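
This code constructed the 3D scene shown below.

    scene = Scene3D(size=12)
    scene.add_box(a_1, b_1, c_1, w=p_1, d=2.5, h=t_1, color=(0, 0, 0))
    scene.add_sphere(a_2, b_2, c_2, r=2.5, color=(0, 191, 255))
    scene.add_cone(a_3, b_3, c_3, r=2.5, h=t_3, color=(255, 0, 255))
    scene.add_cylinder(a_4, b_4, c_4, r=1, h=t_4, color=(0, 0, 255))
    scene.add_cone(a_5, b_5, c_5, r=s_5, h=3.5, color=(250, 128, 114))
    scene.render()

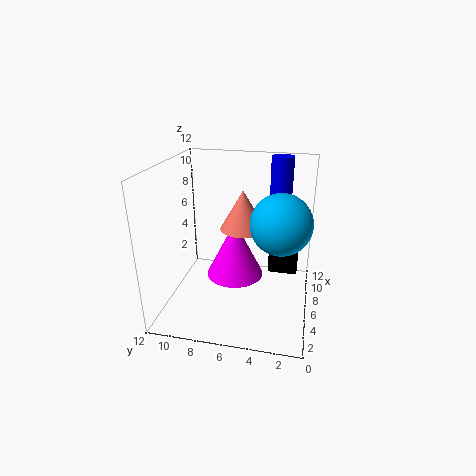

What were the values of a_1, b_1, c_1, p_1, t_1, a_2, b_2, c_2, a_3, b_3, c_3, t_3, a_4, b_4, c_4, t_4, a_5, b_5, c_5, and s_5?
a_1 = 7
b_1 = 1
c_1 = 2.5
p_1 = 4
t_1 = 3
a_2 = 6
b_2 = 2.5
c_2 = 7.5
a_3 = 7
b_3 = 6.5
c_3 = 2
t_3 = 5
a_4 = 10.5
b_4 = 3
c_4 = 7
t_4 = 5
a_5 = 8
b_5 = 6
c_5 = 6
s_5 = 2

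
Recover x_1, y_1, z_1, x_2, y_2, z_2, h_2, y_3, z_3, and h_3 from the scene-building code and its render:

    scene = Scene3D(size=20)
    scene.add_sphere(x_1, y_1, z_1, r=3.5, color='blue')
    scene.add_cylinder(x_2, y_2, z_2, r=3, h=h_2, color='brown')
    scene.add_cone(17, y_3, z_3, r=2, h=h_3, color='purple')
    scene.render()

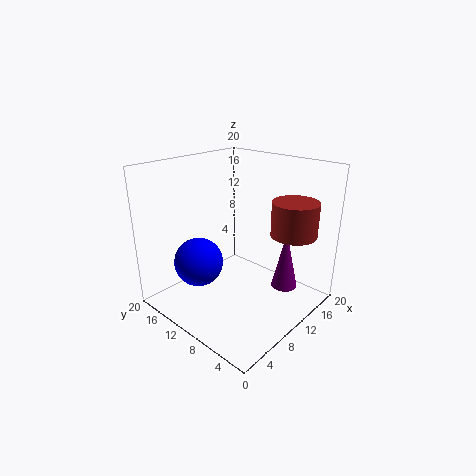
x_1 = 6.5
y_1 = 14.5
z_1 = 6
x_2 = 13
y_2 = 3
z_2 = 11.5
h_2 = 4.5
y_3 = 6.5
z_3 = 0.5
h_3 = 9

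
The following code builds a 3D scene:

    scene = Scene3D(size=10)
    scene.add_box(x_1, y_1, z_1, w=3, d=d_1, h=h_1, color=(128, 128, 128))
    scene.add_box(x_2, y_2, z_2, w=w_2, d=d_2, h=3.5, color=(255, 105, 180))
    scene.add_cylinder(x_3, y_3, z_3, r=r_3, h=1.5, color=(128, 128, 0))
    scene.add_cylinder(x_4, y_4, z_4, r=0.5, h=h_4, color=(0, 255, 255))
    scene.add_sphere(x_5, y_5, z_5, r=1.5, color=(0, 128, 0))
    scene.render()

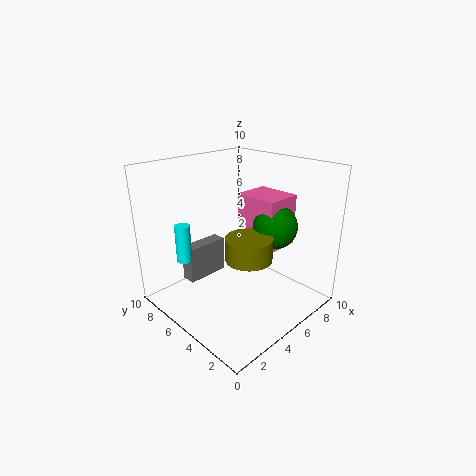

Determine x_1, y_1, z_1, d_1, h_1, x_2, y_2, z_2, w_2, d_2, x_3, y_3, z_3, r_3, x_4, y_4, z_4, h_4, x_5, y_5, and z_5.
x_1 = 2, y_1 = 6.5, z_1 = 2, d_1 = 1, h_1 = 2.5, x_2 = 5.5, y_2 = 2.5, z_2 = 4.5, w_2 = 2.5, d_2 = 3, x_3 = 4, y_3 = 3, z_3 = 4.5, r_3 = 1.5, x_4 = 1.5, y_4 = 6.5, z_4 = 4, h_4 = 2.5, x_5 = 6.5, y_5 = 3, z_5 = 6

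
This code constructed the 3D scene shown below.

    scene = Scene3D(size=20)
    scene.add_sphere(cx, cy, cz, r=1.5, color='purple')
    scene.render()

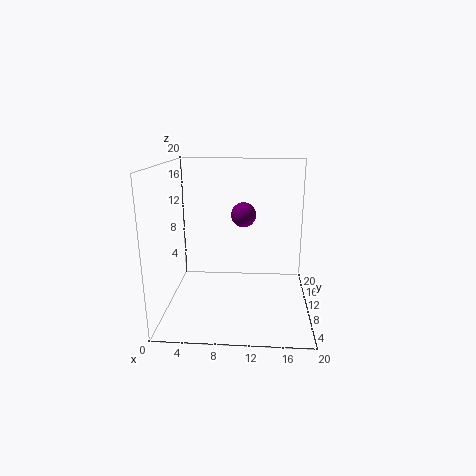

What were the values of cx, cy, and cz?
cx = 11
cy = 5.5
cz = 14.5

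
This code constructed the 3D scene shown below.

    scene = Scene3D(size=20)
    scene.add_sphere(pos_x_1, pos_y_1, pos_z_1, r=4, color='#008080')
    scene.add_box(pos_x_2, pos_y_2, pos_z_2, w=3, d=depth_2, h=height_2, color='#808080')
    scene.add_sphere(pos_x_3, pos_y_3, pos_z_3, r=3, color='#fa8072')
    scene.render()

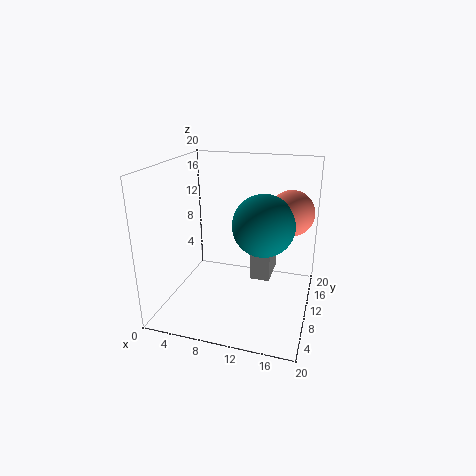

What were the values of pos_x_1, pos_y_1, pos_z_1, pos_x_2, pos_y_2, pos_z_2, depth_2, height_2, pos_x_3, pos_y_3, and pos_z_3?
pos_x_1 = 14; pos_y_1 = 8; pos_z_1 = 13; pos_x_2 = 11; pos_y_2 = 13; pos_z_2 = 2; depth_2 = 6; height_2 = 6; pos_x_3 = 17; pos_y_3 = 11; pos_z_3 = 14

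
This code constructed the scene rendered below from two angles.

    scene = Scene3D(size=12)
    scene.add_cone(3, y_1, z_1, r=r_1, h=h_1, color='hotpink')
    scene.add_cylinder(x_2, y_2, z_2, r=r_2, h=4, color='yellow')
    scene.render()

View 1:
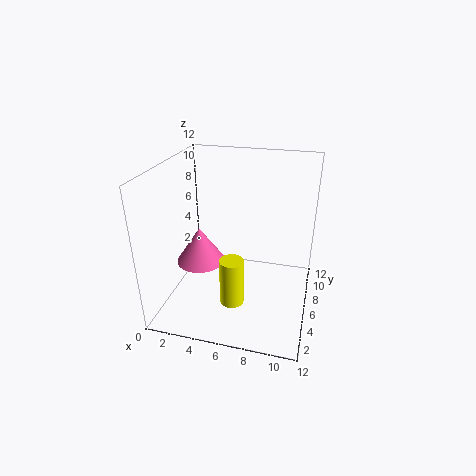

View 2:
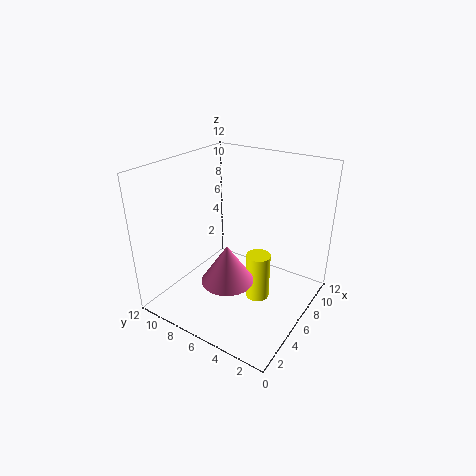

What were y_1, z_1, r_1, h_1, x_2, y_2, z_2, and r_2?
y_1 = 5, z_1 = 4, r_1 = 2, h_1 = 3, x_2 = 6, y_2 = 4, z_2 = 1, r_2 = 1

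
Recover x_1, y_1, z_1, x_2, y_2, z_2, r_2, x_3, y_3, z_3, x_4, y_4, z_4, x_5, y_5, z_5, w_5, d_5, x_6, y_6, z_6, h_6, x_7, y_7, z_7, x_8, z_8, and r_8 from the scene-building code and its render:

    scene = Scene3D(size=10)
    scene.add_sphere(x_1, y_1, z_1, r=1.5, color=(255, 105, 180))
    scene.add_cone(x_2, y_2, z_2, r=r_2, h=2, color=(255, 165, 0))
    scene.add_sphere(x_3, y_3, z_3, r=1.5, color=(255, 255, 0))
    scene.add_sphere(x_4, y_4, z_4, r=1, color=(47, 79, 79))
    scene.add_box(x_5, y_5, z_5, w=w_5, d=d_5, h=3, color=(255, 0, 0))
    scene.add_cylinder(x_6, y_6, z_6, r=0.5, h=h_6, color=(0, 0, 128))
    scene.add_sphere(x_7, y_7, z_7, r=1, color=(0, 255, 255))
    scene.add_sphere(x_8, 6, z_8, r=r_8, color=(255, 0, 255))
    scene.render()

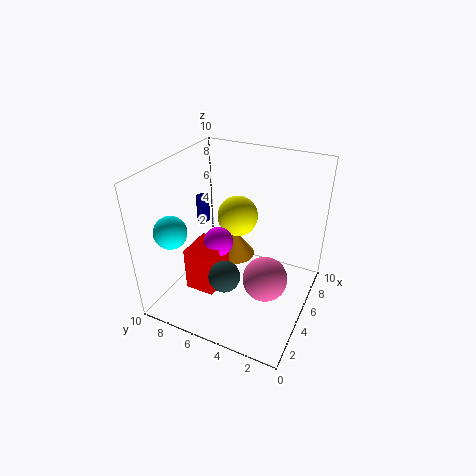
x_1 = 4, y_1 = 2.5, z_1 = 3, x_2 = 6.5, y_2 = 6, z_2 = 2.5, r_2 = 1.5, x_3 = 7, y_3 = 6, z_3 = 5.5, x_4 = 2, y_4 = 4.5, z_4 = 4, x_5 = 2, y_5 = 5.5, z_5 = 2, w_5 = 2.5, d_5 = 2, x_6 = 7, y_6 = 9, z_6 = 4.5, h_6 = 2, x_7 = 1, y_7 = 7.5, z_7 = 7, x_8 = 4, z_8 = 5, r_8 = 1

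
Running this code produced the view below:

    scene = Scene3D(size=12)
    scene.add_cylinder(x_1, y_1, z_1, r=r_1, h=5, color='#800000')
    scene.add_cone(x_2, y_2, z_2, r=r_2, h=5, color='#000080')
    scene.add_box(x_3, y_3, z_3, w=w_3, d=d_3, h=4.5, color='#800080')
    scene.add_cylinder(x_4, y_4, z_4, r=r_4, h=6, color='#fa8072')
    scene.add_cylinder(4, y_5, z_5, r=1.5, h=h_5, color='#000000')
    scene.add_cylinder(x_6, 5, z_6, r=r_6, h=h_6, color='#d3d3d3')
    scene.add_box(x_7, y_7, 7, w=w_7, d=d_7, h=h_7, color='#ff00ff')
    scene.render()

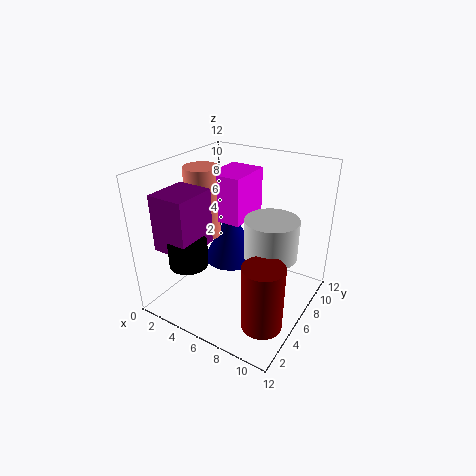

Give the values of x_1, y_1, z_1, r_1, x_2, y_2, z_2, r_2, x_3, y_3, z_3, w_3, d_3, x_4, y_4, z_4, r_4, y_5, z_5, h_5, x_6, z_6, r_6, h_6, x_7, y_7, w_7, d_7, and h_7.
x_1 = 10.5
y_1 = 2
z_1 = 2
r_1 = 1.5
x_2 = 4
y_2 = 8
z_2 = 2.5
r_2 = 2.5
x_3 = 1.5
y_3 = 1
z_3 = 6
w_3 = 3
d_3 = 3.5
x_4 = 2.5
y_4 = 6
z_4 = 5.5
r_4 = 1.5
y_5 = 2
z_5 = 5
h_5 = 2
x_6 = 9.5
z_6 = 6
r_6 = 2
h_6 = 3
x_7 = 3
y_7 = 6
w_7 = 3
d_7 = 4
h_7 = 4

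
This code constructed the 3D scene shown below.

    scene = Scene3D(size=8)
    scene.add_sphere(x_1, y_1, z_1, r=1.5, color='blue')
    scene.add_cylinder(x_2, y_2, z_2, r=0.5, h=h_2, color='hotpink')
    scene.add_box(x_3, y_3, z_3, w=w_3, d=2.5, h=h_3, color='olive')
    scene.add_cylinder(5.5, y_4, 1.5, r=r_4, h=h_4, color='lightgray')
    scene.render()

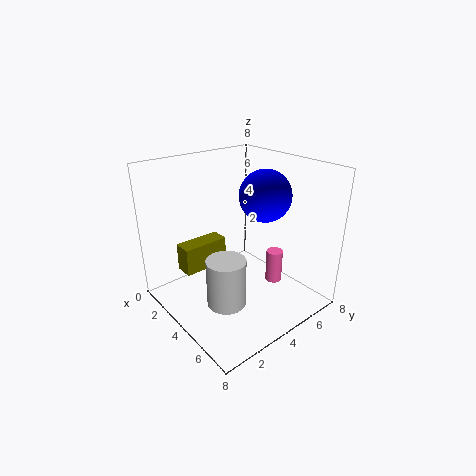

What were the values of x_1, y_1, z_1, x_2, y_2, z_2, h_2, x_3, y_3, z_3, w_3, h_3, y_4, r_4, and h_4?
x_1 = 4; y_1 = 6; z_1 = 6; x_2 = 4.5; y_2 = 6.5; z_2 = 0.5; h_2 = 2; x_3 = 2.5; y_3 = 1; z_3 = 2.5; w_3 = 1; h_3 = 1.5; y_4 = 2; r_4 = 1; h_4 = 2.5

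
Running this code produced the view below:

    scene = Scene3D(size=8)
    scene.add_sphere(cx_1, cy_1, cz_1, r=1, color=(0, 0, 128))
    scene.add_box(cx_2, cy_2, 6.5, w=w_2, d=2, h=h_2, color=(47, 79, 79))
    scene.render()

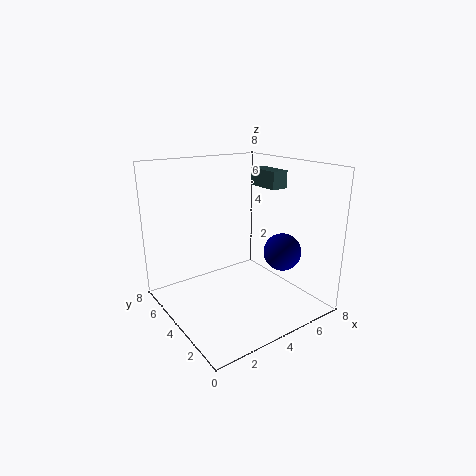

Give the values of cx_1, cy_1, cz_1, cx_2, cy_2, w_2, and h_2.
cx_1 = 5.5
cy_1 = 2
cz_1 = 3.5
cx_2 = 6
cy_2 = 3.5
w_2 = 1
h_2 = 1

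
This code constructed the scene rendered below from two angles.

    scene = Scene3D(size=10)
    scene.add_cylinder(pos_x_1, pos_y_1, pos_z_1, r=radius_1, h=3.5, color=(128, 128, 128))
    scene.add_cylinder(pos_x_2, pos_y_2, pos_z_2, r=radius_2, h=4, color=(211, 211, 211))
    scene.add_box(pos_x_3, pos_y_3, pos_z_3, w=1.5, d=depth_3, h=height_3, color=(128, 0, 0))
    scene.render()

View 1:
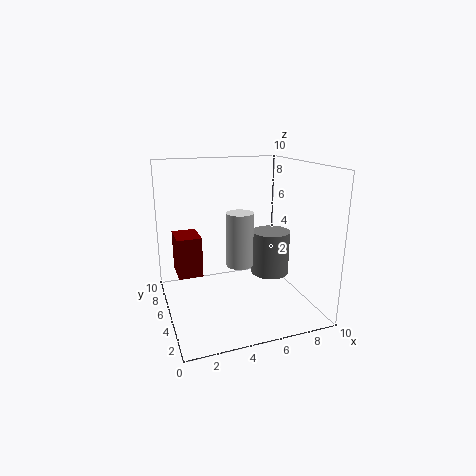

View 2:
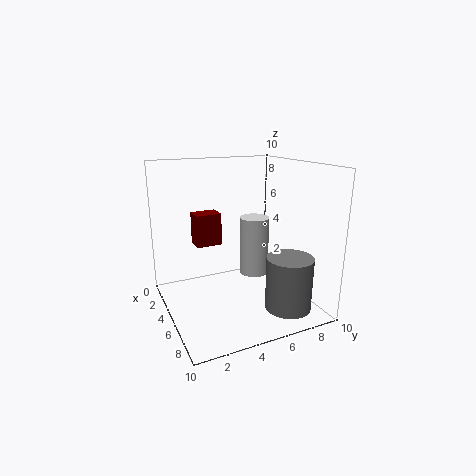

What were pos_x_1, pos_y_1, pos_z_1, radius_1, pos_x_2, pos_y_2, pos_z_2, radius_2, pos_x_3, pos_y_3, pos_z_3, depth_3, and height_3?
pos_x_1 = 8.5; pos_y_1 = 7; pos_z_1 = 1; radius_1 = 1.5; pos_x_2 = 5.5; pos_y_2 = 6; pos_z_2 = 2.5; radius_2 = 1; pos_x_3 = 0.5; pos_y_3 = 3; pos_z_3 = 3.5; depth_3 = 2; height_3 = 2.5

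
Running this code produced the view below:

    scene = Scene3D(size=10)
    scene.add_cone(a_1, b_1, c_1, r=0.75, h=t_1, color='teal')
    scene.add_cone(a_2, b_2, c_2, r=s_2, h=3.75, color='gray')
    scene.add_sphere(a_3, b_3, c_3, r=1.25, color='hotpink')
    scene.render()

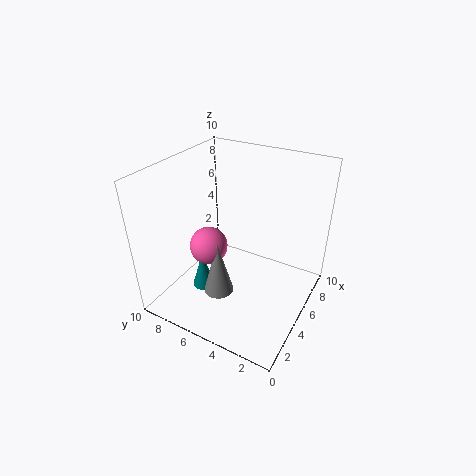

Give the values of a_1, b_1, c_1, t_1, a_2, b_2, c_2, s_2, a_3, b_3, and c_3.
a_1 = 2.75, b_1 = 6.5, c_1 = 2, t_1 = 2.5, a_2 = 2.75, b_2 = 5.25, c_2 = 2, s_2 = 1, a_3 = 3.25, b_3 = 6.25, c_3 = 5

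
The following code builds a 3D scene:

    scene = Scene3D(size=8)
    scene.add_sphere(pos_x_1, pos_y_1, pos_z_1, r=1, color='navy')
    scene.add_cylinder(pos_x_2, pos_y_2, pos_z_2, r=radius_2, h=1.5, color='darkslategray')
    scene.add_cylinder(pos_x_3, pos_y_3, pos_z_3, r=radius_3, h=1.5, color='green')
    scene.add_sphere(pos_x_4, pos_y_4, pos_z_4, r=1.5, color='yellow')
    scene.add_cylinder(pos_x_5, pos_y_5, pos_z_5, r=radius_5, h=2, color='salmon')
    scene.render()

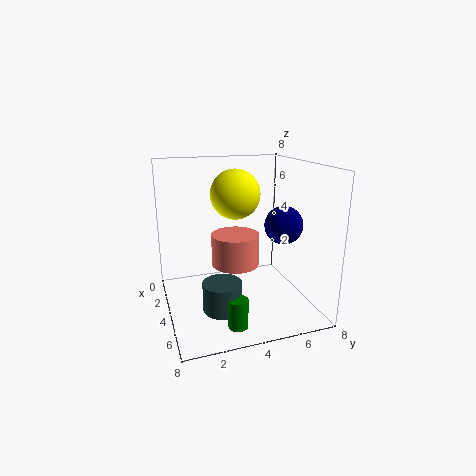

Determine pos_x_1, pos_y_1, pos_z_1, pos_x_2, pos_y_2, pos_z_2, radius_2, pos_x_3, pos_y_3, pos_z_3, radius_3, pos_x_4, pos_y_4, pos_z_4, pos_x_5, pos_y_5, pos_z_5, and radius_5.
pos_x_1 = 5.5; pos_y_1 = 6; pos_z_1 = 5; pos_x_2 = 6; pos_y_2 = 2.5; pos_z_2 = 1; radius_2 = 1; pos_x_3 = 7; pos_y_3 = 3; pos_z_3 = 0.5; radius_3 = 0.5; pos_x_4 = 2; pos_y_4 = 4.5; pos_z_4 = 6; pos_x_5 = 2; pos_y_5 = 4.5; pos_z_5 = 1.5; radius_5 = 1.5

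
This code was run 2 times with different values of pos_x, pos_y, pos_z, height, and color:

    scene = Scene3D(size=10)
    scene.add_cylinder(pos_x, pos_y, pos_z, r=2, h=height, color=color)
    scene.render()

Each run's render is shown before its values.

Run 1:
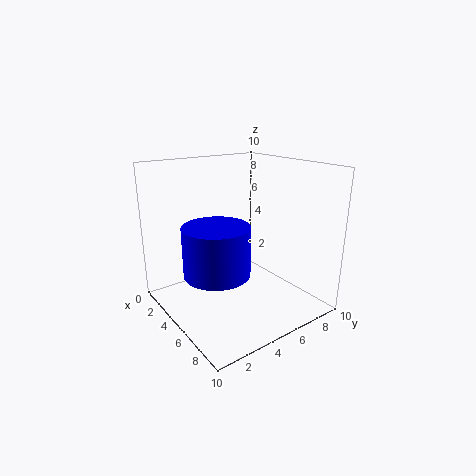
pos_x = 7, pos_y = 2, pos_z = 4, height = 3, color = 'blue'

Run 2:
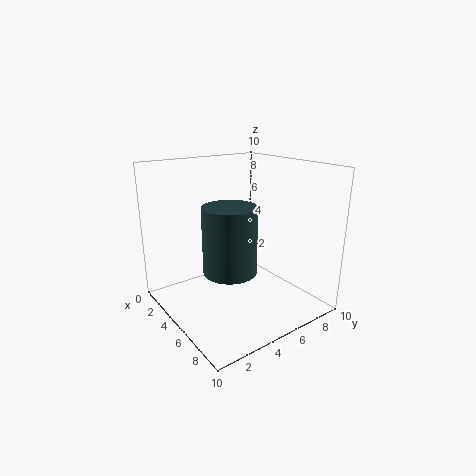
pos_x = 4, pos_y = 5, pos_z = 2, height = 5, color = 'darkslategray'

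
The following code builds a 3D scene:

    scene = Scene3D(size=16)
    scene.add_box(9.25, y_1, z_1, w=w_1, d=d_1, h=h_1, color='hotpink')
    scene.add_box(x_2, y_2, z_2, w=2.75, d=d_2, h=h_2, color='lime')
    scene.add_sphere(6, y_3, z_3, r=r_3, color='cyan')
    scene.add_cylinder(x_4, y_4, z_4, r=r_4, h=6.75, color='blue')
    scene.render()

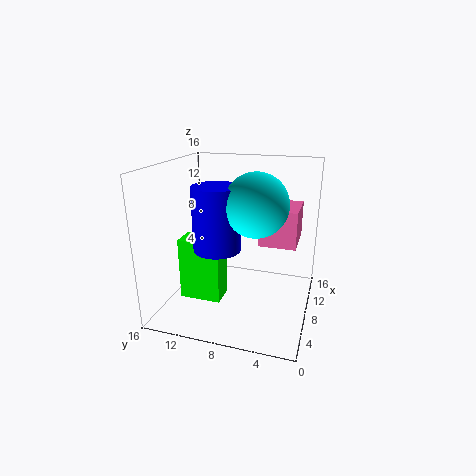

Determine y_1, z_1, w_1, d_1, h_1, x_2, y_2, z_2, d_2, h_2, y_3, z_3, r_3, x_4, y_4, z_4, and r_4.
y_1 = 1.75, z_1 = 6.75, w_1 = 5.25, d_1 = 4.25, h_1 = 4.25, x_2 = 4.25, y_2 = 9, z_2 = 1.75, d_2 = 4.5, h_2 = 6.75, y_3 = 5.5, z_3 = 12.5, r_3 = 3.25, x_4 = 5.5, y_4 = 9.5, z_4 = 7.5, r_4 = 2.5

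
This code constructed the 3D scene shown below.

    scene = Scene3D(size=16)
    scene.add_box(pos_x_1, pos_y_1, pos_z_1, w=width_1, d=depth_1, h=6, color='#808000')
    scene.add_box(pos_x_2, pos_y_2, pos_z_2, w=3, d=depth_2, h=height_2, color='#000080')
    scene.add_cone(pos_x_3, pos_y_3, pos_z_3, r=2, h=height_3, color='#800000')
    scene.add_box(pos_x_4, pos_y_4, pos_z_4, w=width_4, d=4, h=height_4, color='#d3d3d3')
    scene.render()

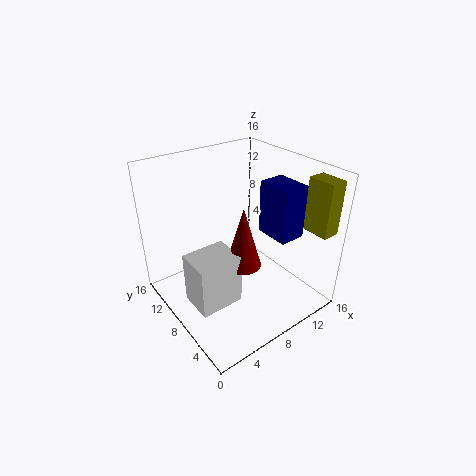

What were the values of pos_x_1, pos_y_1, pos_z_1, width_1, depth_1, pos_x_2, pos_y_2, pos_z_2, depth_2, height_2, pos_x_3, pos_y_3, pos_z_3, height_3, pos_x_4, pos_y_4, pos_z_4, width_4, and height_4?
pos_x_1 = 14; pos_y_1 = 1; pos_z_1 = 9; width_1 = 2; depth_1 = 3; pos_x_2 = 11; pos_y_2 = 4; pos_z_2 = 8; depth_2 = 4; height_2 = 6; pos_x_3 = 8; pos_y_3 = 7; pos_z_3 = 5; height_3 = 7; pos_x_4 = 2; pos_y_4 = 6; pos_z_4 = 1; width_4 = 5; height_4 = 6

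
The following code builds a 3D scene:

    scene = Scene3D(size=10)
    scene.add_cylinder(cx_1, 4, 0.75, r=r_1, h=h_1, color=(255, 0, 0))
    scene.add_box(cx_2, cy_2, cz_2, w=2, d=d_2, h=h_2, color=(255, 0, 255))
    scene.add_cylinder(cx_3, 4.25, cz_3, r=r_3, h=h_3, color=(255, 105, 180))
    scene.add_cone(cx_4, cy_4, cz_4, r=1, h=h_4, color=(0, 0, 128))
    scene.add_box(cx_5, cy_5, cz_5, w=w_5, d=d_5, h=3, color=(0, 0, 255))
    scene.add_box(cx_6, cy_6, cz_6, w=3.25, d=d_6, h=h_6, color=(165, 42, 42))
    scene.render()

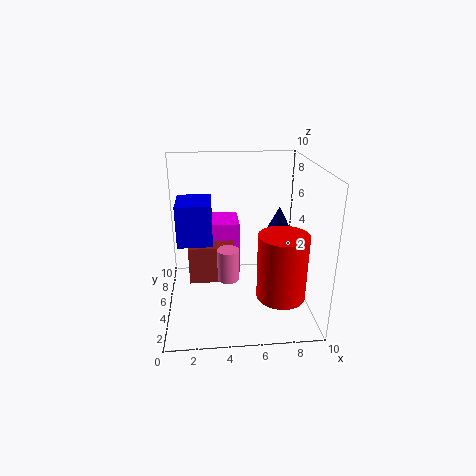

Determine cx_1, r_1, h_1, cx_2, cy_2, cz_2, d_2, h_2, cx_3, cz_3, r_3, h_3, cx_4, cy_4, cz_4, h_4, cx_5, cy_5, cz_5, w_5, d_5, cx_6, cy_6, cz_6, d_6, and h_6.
cx_1 = 8; r_1 = 1.75; h_1 = 4.75; cx_2 = 3.25; cy_2 = 6.25; cz_2 = 1.5; d_2 = 2.75; h_2 = 4; cx_3 = 4.25; cz_3 = 2.25; r_3 = 0.75; h_3 = 2.25; cx_4 = 8.5; cy_4 = 7.75; cz_4 = 4.25; h_4 = 2; cx_5 = 0.75; cy_5 = 5.25; cz_5 = 4.25; w_5 = 2.5; d_5 = 3; cx_6 = 1.5; cy_6 = 5; cz_6 = 1.5; d_6 = 3; h_6 = 2.75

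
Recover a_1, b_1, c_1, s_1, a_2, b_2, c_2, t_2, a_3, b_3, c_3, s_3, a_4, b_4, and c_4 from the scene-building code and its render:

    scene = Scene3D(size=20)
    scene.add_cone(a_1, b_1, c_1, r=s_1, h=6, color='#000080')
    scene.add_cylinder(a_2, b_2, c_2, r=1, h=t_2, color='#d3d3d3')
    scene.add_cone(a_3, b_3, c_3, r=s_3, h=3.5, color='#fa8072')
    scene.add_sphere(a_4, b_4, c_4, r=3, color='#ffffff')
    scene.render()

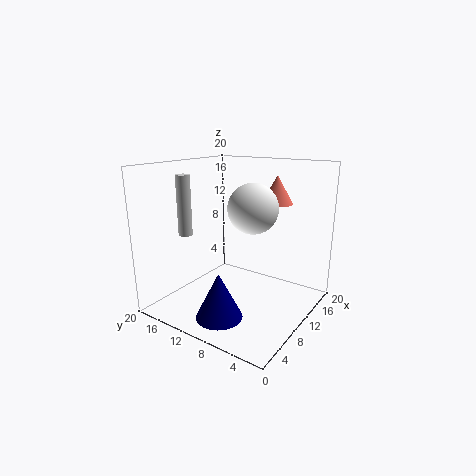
a_1 = 3.5, b_1 = 8.5, c_1 = 1.5, s_1 = 3, a_2 = 7, b_2 = 17, c_2 = 10, t_2 = 8.5, a_3 = 10.5, b_3 = 4.5, c_3 = 15.5, s_3 = 2, a_4 = 6.5, b_4 = 5.5, c_4 = 15.5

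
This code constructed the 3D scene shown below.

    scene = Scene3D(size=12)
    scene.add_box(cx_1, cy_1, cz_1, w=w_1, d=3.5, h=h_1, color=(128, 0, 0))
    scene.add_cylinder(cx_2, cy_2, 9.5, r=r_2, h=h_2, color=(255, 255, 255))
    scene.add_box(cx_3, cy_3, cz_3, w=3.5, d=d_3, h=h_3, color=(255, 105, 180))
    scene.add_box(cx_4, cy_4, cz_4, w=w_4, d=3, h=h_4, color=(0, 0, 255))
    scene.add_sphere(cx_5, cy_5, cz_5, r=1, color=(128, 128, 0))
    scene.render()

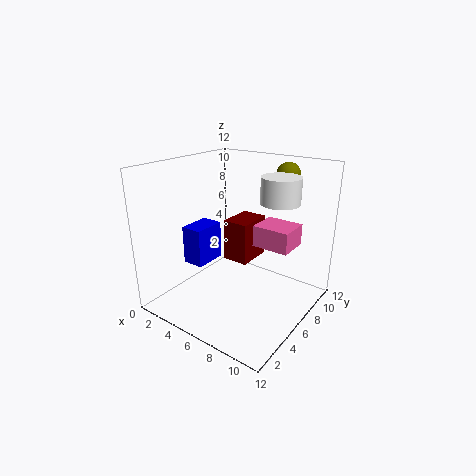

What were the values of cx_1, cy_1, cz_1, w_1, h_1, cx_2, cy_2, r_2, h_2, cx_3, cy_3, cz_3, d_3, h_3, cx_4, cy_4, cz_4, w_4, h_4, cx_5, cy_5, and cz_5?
cx_1 = 2.5; cy_1 = 8.5; cz_1 = 2; w_1 = 2.5; h_1 = 4; cx_2 = 9.5; cy_2 = 6.5; r_2 = 1.5; h_2 = 2; cx_3 = 5.5; cy_3 = 9; cz_3 = 4; d_3 = 3; h_3 = 2; cx_4 = 0.5; cy_4 = 5; cz_4 = 2.5; w_4 = 2; h_4 = 3.5; cx_5 = 8.5; cy_5 = 9.5; cz_5 = 11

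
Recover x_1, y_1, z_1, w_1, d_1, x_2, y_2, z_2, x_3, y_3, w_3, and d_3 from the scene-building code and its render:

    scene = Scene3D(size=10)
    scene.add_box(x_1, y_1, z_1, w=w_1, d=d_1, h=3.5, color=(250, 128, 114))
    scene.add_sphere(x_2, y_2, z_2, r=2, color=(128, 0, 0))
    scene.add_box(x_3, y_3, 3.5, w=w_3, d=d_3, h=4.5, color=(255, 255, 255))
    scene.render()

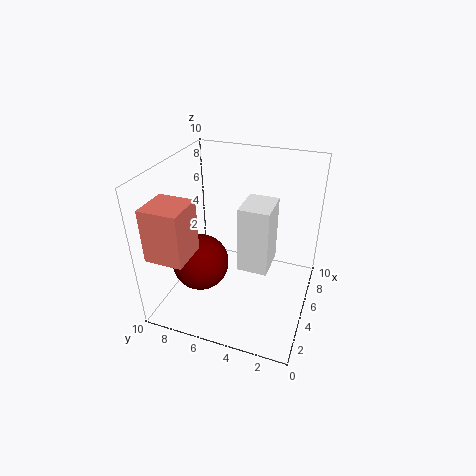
x_1 = 0.5; y_1 = 7; z_1 = 5; w_1 = 2.5; d_1 = 2.5; x_2 = 4; y_2 = 7.5; z_2 = 3; x_3 = 3.5; y_3 = 2.5; w_3 = 2.5; d_3 = 2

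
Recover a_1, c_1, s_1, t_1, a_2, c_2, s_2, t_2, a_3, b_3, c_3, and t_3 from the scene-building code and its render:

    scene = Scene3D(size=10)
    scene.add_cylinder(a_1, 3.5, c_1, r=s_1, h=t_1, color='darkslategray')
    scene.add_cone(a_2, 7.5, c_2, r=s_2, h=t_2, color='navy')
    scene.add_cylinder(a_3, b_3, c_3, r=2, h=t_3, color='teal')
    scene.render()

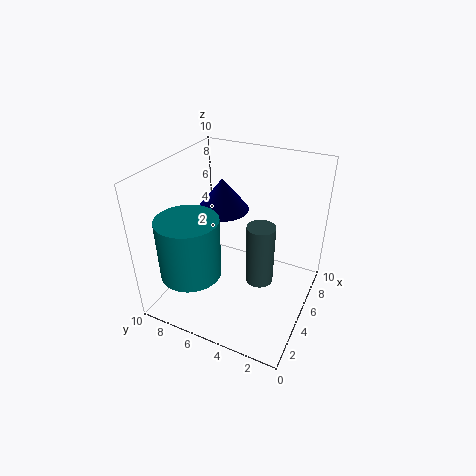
a_1 = 5.5, c_1 = 1.5, s_1 = 1, t_1 = 4.5, a_2 = 7.5, c_2 = 5.5, s_2 = 2, t_2 = 2.5, a_3 = 2, b_3 = 7, c_3 = 3.5, t_3 = 4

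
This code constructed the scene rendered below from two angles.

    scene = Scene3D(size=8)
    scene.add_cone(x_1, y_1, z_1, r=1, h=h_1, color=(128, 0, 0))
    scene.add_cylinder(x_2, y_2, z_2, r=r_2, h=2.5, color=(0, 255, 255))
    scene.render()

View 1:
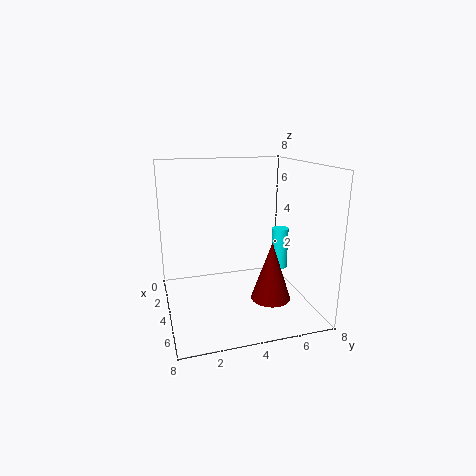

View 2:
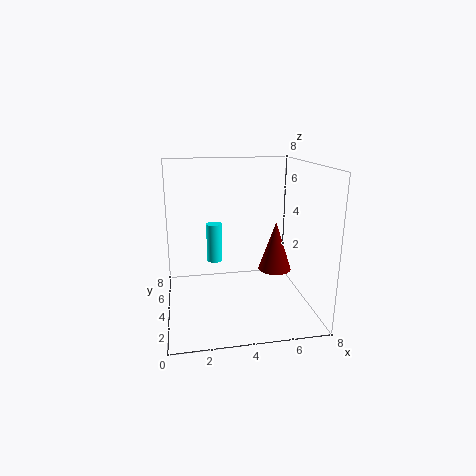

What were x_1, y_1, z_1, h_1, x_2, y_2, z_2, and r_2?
x_1 = 6.5, y_1 = 5, z_1 = 1.5, h_1 = 3, x_2 = 3, y_2 = 7, z_2 = 1.5, r_2 = 0.5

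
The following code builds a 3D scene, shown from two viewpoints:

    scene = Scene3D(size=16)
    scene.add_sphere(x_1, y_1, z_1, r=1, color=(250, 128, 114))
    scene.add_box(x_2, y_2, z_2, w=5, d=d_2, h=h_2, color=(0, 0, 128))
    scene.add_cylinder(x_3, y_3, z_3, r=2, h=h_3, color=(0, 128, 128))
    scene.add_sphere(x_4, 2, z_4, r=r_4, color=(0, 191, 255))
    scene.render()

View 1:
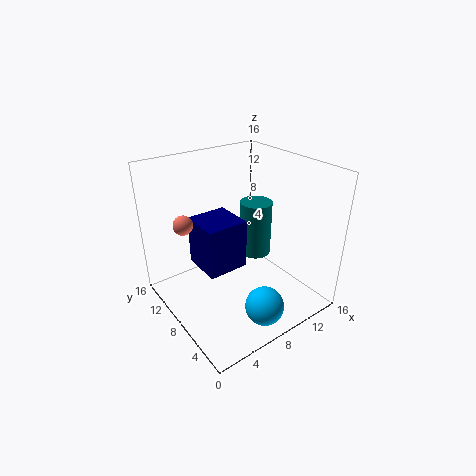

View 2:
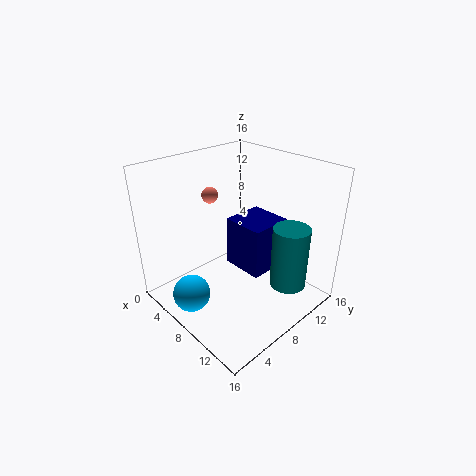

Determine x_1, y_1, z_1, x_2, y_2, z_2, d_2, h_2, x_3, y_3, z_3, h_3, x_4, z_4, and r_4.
x_1 = 2; y_1 = 9; z_1 = 11; x_2 = 5; y_2 = 9; z_2 = 3; d_2 = 5; h_2 = 6; x_3 = 13; y_3 = 11; z_3 = 3; h_3 = 7; x_4 = 7; z_4 = 3; r_4 = 2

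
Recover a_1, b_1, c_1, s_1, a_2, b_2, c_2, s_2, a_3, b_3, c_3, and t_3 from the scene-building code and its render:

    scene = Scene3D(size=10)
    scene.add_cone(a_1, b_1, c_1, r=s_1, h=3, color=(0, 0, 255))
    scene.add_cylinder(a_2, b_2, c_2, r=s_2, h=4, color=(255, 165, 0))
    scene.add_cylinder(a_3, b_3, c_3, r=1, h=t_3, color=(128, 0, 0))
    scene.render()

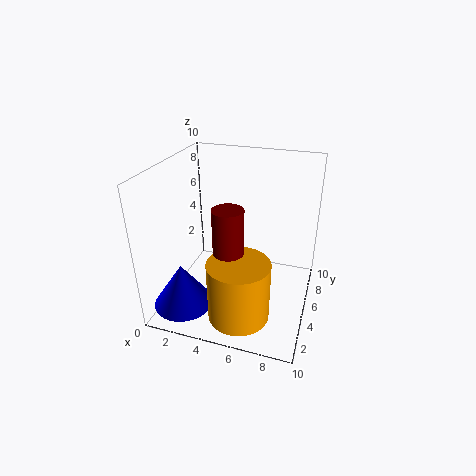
a_1 = 2, b_1 = 2, c_1 = 1, s_1 = 2, a_2 = 6, b_2 = 2, c_2 = 1, s_2 = 2, a_3 = 5, b_3 = 3, c_3 = 3, t_3 = 5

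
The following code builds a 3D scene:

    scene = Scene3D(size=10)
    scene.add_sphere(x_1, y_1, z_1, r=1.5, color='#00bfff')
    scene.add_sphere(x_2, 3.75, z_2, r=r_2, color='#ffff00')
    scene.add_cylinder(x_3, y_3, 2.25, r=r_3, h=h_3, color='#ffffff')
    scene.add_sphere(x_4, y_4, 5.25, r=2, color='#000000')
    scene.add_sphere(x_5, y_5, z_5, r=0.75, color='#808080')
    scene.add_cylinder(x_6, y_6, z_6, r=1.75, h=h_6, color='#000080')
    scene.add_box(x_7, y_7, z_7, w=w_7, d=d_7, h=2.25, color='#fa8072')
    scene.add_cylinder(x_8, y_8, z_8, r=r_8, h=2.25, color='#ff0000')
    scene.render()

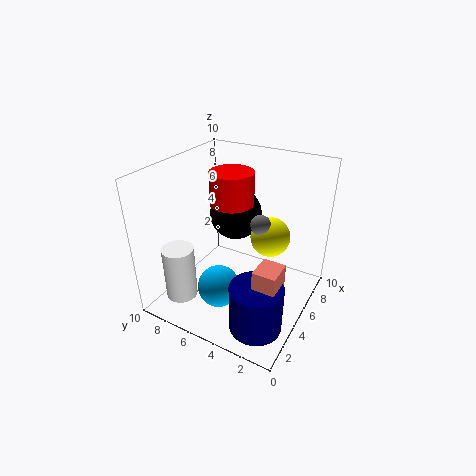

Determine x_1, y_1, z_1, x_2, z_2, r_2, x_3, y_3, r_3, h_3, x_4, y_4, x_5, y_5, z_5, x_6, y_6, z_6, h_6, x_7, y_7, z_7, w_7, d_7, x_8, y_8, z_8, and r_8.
x_1 = 3.5, y_1 = 5.75, z_1 = 1.5, x_2 = 7.75, z_2 = 4, r_2 = 1.5, x_3 = 1, y_3 = 7, r_3 = 1, h_3 = 3.5, x_4 = 7.75, y_4 = 6.75, x_5 = 7, y_5 = 4.25, z_5 = 5.25, x_6 = 2.5, y_6 = 2.25, z_6 = 0.25, h_6 = 3.25, x_7 = 2.25, y_7 = 1, z_7 = 2.5, w_7 = 1.75, d_7 = 1.5, x_8 = 5.5, y_8 = 5.75, z_8 = 7.25, r_8 = 1.5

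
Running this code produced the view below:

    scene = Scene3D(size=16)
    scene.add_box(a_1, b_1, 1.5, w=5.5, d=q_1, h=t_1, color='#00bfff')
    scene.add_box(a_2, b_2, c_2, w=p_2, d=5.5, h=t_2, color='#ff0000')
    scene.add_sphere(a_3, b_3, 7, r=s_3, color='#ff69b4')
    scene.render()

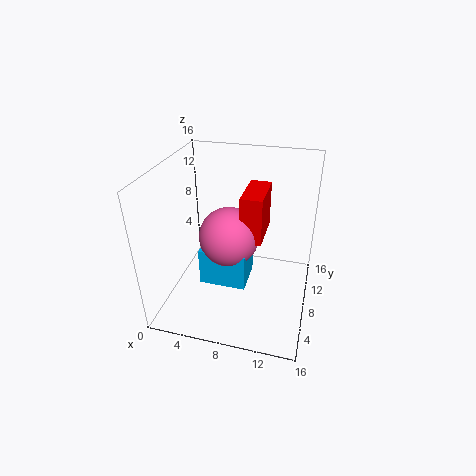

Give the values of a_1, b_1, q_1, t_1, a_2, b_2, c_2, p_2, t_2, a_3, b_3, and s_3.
a_1 = 3.5; b_1 = 7; q_1 = 4.5; t_1 = 4.5; a_2 = 8; b_2 = 8.5; c_2 = 7; p_2 = 2.5; t_2 = 5.5; a_3 = 6.5; b_3 = 9.5; s_3 = 3.5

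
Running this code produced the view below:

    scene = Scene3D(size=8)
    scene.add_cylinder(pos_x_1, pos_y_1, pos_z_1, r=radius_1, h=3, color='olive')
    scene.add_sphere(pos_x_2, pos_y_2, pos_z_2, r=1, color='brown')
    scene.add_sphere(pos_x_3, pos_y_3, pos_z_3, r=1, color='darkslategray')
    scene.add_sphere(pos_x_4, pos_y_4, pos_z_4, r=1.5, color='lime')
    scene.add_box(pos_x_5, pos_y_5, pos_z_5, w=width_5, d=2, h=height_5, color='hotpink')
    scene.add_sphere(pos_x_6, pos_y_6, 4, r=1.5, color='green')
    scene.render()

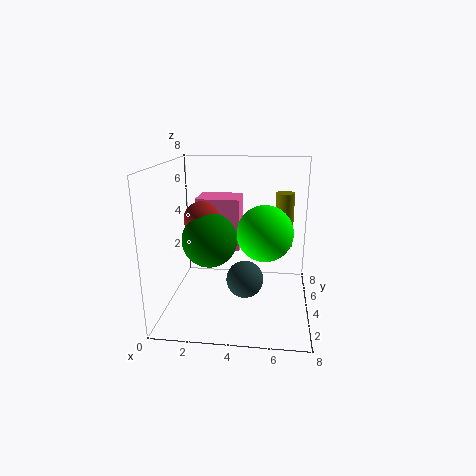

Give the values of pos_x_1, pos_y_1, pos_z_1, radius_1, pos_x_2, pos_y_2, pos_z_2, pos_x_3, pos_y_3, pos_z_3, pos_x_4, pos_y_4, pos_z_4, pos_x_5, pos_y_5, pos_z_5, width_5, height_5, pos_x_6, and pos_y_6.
pos_x_1 = 6.5
pos_y_1 = 4.5
pos_z_1 = 3.5
radius_1 = 0.5
pos_x_2 = 2
pos_y_2 = 4
pos_z_2 = 5
pos_x_3 = 4.5
pos_y_3 = 3
pos_z_3 = 2
pos_x_4 = 5.5
pos_y_4 = 3.5
pos_z_4 = 4.5
pos_x_5 = 1.5
pos_y_5 = 4.5
pos_z_5 = 3
width_5 = 2.5
height_5 = 3
pos_x_6 = 2.5
pos_y_6 = 3.5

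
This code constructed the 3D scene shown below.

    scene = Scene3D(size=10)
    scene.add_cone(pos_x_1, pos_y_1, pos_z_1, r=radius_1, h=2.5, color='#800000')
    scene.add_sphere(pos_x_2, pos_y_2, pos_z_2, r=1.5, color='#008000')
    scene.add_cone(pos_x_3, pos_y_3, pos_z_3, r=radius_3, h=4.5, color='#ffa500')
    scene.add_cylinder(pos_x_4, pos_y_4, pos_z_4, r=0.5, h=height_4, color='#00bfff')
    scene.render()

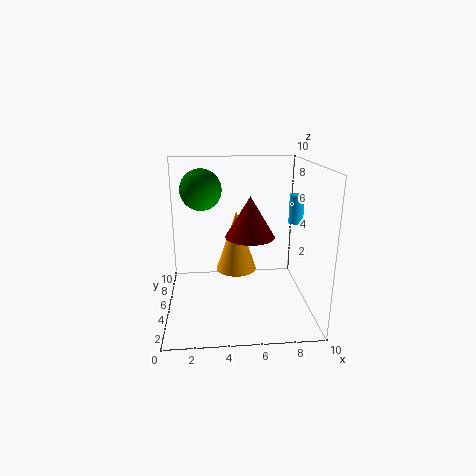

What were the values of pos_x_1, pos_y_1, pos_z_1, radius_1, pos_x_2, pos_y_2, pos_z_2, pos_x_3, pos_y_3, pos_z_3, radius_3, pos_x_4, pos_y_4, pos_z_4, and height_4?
pos_x_1 = 5.5; pos_y_1 = 2.5; pos_z_1 = 6; radius_1 = 1.5; pos_x_2 = 2.5; pos_y_2 = 7; pos_z_2 = 8; pos_x_3 = 5; pos_y_3 = 6.5; pos_z_3 = 2; radius_3 = 1.5; pos_x_4 = 9; pos_y_4 = 5; pos_z_4 = 6; height_4 = 2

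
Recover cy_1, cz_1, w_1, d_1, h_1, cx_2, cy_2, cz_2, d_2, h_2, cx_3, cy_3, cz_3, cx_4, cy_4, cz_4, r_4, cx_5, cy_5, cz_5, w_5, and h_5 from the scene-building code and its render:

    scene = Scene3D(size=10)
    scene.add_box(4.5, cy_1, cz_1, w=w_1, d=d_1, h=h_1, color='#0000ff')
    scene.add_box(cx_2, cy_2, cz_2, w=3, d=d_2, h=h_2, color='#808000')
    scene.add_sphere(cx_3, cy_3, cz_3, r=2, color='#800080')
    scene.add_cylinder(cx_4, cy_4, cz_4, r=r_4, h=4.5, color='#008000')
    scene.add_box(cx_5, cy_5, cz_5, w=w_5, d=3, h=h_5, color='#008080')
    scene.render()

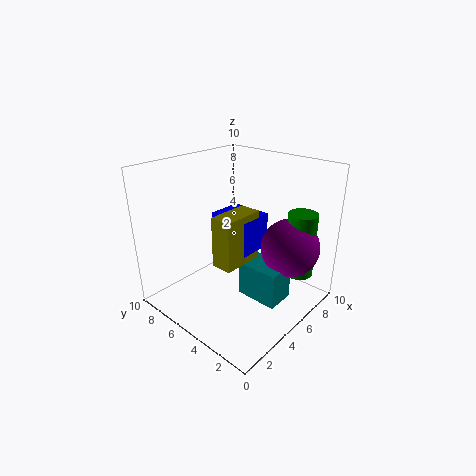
cy_1 = 4; cz_1 = 4; w_1 = 2.5; d_1 = 3; h_1 = 2.5; cx_2 = 3; cy_2 = 4; cz_2 = 3.5; d_2 = 1.5; h_2 = 3.5; cx_3 = 7; cy_3 = 2; cz_3 = 4.5; cx_4 = 7.5; cy_4 = 1.5; cz_4 = 2.5; r_4 = 1; cx_5 = 4.5; cy_5 = 1.5; cz_5 = 1; w_5 = 2; h_5 = 2.5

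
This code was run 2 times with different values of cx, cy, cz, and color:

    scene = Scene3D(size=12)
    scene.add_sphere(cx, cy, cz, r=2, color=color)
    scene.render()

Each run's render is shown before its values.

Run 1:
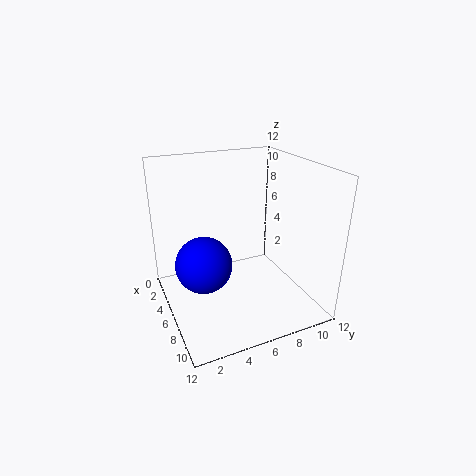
cx = 9
cy = 2
cz = 6
color = 'blue'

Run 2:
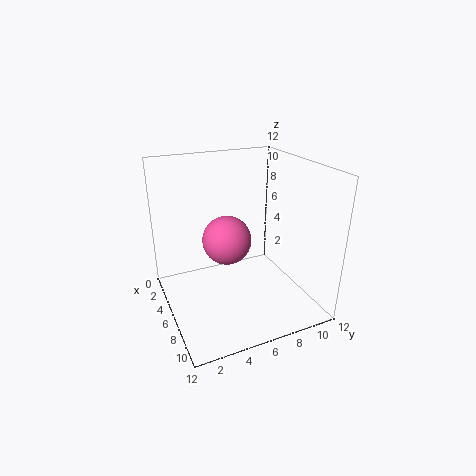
cx = 6
cy = 5
cz = 6
color = 'hotpink'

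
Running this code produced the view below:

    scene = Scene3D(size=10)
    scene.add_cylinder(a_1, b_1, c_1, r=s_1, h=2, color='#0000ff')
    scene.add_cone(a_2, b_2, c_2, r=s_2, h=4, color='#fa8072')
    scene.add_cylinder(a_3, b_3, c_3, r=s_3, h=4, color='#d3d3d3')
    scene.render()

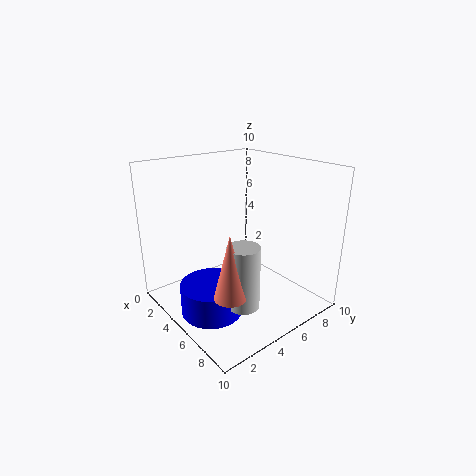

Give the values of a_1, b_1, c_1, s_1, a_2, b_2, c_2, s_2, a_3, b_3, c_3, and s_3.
a_1 = 6; b_1 = 2; c_1 = 1; s_1 = 2; a_2 = 8; b_2 = 2; c_2 = 3; s_2 = 1; a_3 = 8; b_3 = 3; c_3 = 2; s_3 = 1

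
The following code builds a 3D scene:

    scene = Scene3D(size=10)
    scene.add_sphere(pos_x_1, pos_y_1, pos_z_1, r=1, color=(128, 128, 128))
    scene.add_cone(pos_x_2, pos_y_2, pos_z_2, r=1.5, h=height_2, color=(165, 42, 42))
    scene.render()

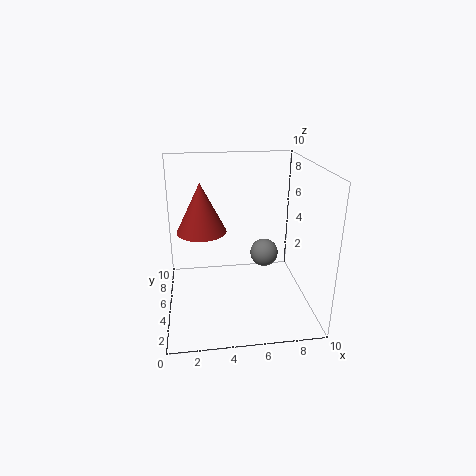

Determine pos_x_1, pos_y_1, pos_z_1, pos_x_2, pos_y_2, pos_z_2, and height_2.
pos_x_1 = 7, pos_y_1 = 5.5, pos_z_1 = 3.5, pos_x_2 = 2.5, pos_y_2 = 3, pos_z_2 = 6.5, height_2 = 3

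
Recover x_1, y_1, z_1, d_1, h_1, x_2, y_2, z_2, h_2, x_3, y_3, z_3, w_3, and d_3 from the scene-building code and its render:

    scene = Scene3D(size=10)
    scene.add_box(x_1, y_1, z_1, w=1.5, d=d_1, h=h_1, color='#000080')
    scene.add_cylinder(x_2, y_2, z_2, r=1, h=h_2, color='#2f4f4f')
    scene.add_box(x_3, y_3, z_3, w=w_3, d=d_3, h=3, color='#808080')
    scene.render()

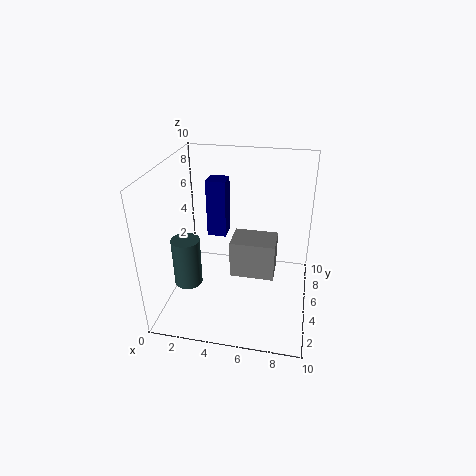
x_1 = 2
y_1 = 7.5
z_1 = 3.5
d_1 = 1.5
h_1 = 4.5
x_2 = 1.5
y_2 = 4
z_2 = 1.5
h_2 = 3.5
x_3 = 4
y_3 = 6.5
z_3 = 0.5
w_3 = 3.5
d_3 = 2.5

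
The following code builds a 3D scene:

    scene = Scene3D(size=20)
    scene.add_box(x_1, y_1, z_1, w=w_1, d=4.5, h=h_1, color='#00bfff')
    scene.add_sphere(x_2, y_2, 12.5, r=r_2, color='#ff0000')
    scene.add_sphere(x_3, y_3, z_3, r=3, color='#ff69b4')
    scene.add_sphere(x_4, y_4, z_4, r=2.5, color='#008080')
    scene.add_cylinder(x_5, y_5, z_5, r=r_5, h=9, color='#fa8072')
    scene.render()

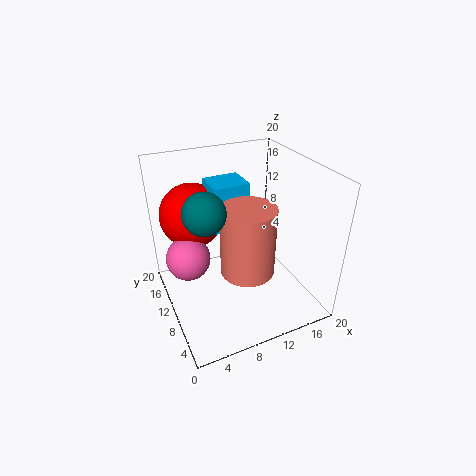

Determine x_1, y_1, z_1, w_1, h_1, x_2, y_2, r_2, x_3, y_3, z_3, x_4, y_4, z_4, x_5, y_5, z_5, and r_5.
x_1 = 7, y_1 = 10.5, z_1 = 11, w_1 = 5, h_1 = 6.5, x_2 = 5, y_2 = 14.5, r_2 = 4.5, x_3 = 3, y_3 = 11, z_3 = 8, x_4 = 4, y_4 = 6, z_4 = 17, x_5 = 9.5, y_5 = 6, z_5 = 7.5, r_5 = 3.5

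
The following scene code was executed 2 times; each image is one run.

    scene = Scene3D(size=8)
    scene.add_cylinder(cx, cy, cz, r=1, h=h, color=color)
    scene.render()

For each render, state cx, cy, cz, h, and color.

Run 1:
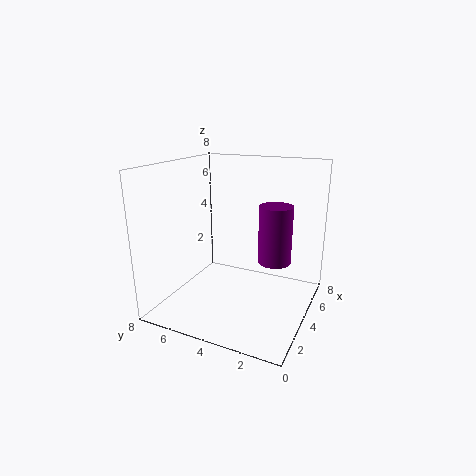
cx = 6
cy = 2.5
cz = 2
h = 3.5
color = 'purple'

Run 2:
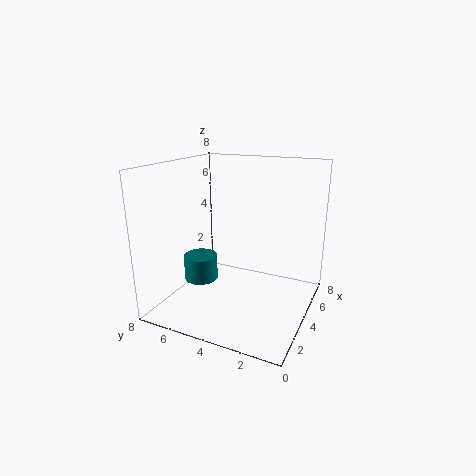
cx = 4
cy = 6.5
cz = 1
h = 1.5
color = 'teal'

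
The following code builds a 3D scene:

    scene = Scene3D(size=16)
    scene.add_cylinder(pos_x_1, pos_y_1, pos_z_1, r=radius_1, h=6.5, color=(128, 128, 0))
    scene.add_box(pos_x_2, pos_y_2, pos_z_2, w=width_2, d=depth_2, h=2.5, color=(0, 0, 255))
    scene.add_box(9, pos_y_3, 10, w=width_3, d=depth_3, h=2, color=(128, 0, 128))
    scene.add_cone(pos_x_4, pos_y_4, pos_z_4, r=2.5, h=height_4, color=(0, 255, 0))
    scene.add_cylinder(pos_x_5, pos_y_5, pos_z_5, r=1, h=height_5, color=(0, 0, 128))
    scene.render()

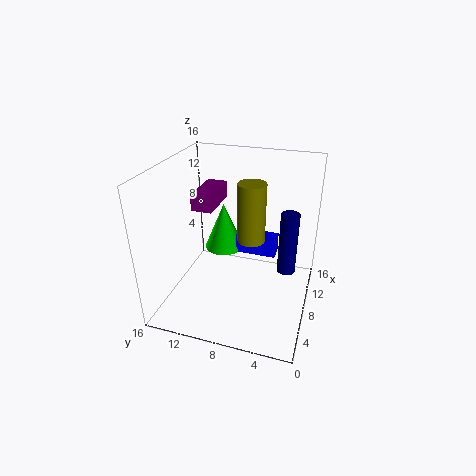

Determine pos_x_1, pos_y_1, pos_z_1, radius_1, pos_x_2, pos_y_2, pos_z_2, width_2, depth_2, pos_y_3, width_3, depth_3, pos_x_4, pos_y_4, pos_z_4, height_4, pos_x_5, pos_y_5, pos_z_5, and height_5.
pos_x_1 = 8
pos_y_1 = 6.5
pos_z_1 = 8
radius_1 = 1.5
pos_x_2 = 12
pos_y_2 = 4.5
pos_z_2 = 3.5
width_2 = 2
depth_2 = 5
pos_y_3 = 11.5
width_3 = 5.5
depth_3 = 2.5
pos_x_4 = 13
pos_y_4 = 11.5
pos_z_4 = 3.5
height_4 = 6
pos_x_5 = 8.5
pos_y_5 = 2.5
pos_z_5 = 4.5
height_5 = 7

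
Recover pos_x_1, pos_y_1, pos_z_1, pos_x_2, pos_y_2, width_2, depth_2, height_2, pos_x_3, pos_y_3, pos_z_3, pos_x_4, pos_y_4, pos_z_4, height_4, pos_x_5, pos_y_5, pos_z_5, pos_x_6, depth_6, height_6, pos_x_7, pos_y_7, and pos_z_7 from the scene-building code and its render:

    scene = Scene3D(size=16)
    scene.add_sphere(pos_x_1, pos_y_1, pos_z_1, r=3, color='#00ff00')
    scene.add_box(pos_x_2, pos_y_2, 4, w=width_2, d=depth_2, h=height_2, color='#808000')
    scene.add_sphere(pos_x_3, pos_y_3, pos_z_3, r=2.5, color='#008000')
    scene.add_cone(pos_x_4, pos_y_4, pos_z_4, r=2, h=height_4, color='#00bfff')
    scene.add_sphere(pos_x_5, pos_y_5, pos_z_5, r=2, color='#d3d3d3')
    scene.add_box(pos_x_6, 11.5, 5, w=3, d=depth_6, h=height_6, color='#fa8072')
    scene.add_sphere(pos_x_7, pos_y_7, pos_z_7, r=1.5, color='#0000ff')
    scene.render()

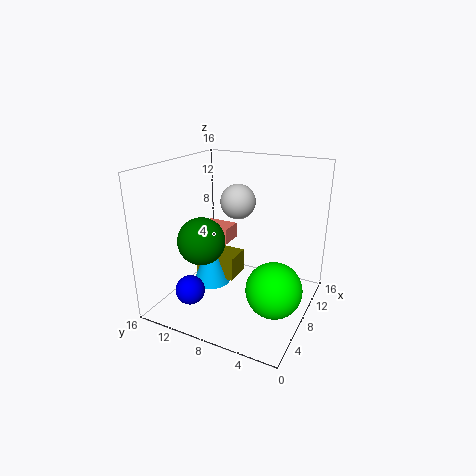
pos_x_1 = 6.5, pos_y_1 = 3, pos_z_1 = 3.5, pos_x_2 = 5.5, pos_y_2 = 7.5, width_2 = 3, depth_2 = 4.5, height_2 = 2.5, pos_x_3 = 4.5, pos_y_3 = 10.5, pos_z_3 = 8.5, pos_x_4 = 5.5, pos_y_4 = 10, pos_z_4 = 3.5, height_4 = 5, pos_x_5 = 10, pos_y_5 = 9, pos_z_5 = 11.5, pos_x_6 = 11.5, depth_6 = 4, height_6 = 2, pos_x_7 = 2, pos_y_7 = 10.5, pos_z_7 = 4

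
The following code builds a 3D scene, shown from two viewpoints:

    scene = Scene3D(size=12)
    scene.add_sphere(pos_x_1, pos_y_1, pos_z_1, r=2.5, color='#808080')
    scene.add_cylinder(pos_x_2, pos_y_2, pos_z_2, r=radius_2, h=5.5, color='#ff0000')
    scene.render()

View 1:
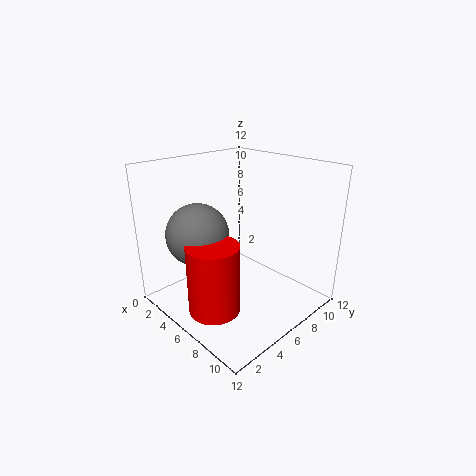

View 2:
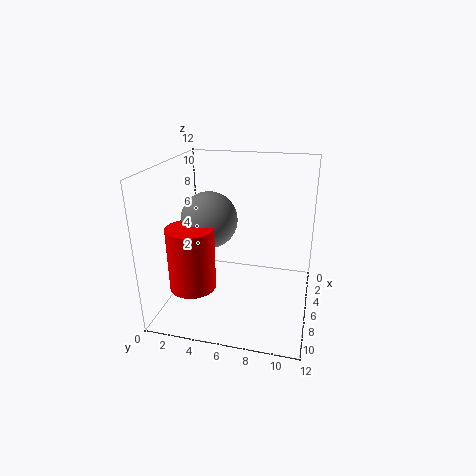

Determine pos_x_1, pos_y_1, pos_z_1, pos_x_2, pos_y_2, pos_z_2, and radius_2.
pos_x_1 = 4.5; pos_y_1 = 3; pos_z_1 = 6.75; pos_x_2 = 7.25; pos_y_2 = 2.25; pos_z_2 = 1.5; radius_2 = 2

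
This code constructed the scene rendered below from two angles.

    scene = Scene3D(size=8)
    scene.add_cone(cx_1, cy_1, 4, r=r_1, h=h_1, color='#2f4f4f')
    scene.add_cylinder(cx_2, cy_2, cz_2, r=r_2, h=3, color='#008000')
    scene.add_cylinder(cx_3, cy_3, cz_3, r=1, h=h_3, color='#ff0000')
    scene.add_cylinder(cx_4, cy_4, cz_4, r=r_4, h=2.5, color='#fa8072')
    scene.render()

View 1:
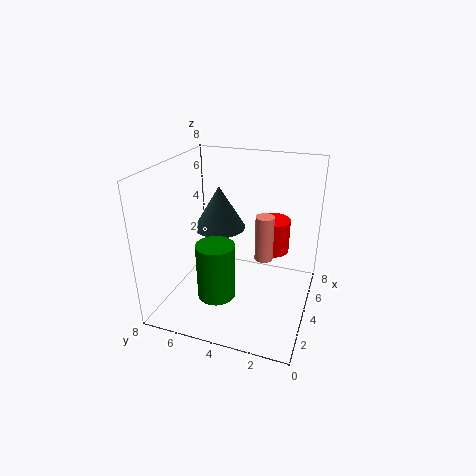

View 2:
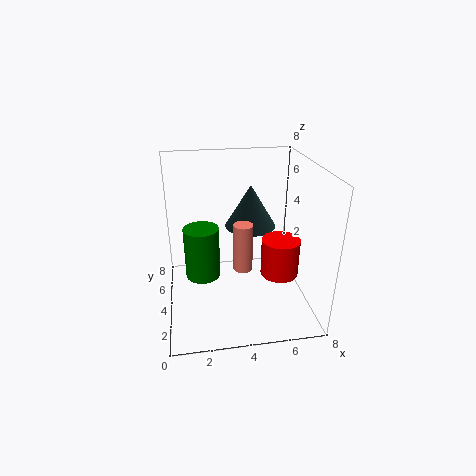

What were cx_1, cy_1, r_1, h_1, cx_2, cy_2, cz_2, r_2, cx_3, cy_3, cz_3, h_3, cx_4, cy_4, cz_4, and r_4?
cx_1 = 5
cy_1 = 5.5
r_1 = 1.5
h_1 = 2.5
cx_2 = 2
cy_2 = 4.5
cz_2 = 1.5
r_2 = 1
cx_3 = 6
cy_3 = 2.5
cz_3 = 2.5
h_3 = 2
cx_4 = 4
cy_4 = 2.5
cz_4 = 3
r_4 = 0.5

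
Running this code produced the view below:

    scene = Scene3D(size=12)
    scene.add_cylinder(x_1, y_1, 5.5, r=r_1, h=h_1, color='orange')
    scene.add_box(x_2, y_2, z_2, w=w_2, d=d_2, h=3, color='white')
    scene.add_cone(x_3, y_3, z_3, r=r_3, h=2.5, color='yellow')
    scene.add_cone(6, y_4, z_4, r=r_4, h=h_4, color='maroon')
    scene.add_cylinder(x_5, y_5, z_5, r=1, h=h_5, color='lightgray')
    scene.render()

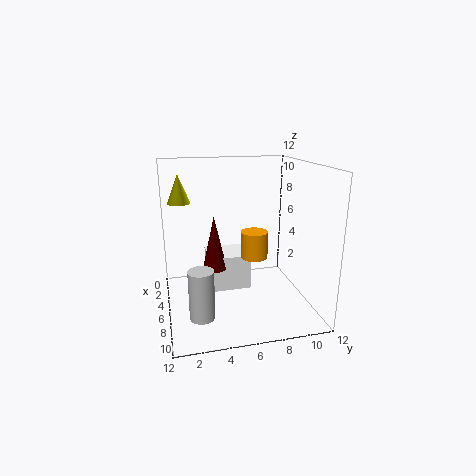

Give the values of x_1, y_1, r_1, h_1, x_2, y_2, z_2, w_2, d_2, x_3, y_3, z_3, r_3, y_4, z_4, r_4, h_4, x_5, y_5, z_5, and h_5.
x_1 = 9; y_1 = 6.5; r_1 = 1; h_1 = 2; x_2 = 3.5; y_2 = 3.5; z_2 = 1.5; w_2 = 3; d_2 = 3.5; x_3 = 3; y_3 = 1.5; z_3 = 8.5; r_3 = 1; y_4 = 4; z_4 = 3.5; r_4 = 1; h_4 = 4.5; x_5 = 8.5; y_5 = 2.5; z_5 = 0.5; h_5 = 4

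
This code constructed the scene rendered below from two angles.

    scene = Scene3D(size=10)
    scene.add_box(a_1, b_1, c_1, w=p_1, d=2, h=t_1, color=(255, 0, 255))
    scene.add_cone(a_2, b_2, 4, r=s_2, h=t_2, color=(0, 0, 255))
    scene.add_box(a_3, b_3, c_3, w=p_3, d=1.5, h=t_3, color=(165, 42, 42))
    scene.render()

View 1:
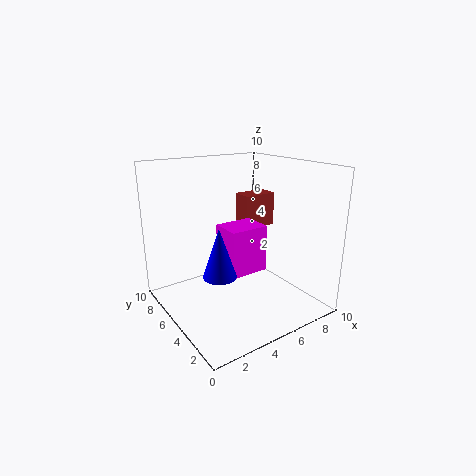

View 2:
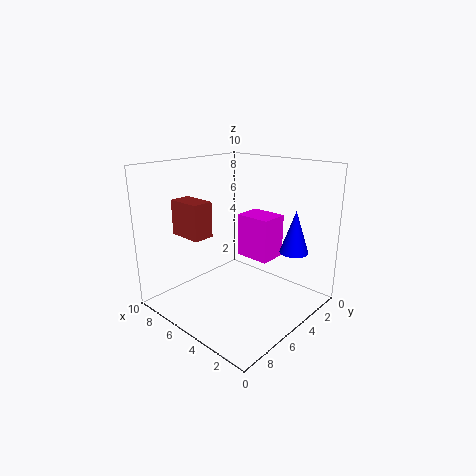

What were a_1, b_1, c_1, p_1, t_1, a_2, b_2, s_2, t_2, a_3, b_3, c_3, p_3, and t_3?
a_1 = 3
b_1 = 2.5
c_1 = 3.5
p_1 = 2.5
t_1 = 3
a_2 = 2
b_2 = 2.5
s_2 = 1
t_2 = 3
a_3 = 6.5
b_3 = 6
c_3 = 5
p_3 = 2.5
t_3 = 2.5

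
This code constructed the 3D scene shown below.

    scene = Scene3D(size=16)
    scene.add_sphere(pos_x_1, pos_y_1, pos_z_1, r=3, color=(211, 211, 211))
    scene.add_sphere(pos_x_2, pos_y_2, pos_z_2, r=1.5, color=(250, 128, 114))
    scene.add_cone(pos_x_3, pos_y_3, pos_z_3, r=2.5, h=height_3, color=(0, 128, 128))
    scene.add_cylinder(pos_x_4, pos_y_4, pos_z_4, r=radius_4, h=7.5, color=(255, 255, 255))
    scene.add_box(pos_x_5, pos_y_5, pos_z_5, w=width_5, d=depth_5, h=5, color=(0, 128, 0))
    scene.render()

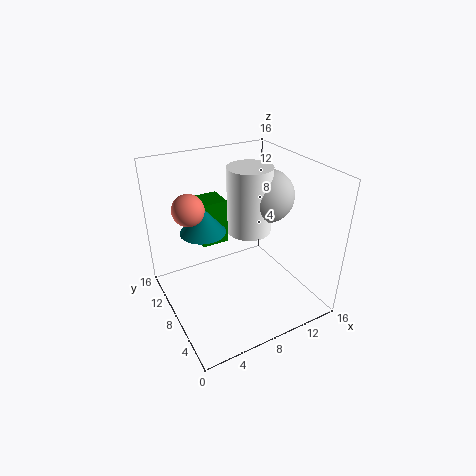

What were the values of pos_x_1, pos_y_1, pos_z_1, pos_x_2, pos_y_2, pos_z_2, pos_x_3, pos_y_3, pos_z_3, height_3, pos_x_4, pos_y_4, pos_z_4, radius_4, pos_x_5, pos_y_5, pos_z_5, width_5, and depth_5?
pos_x_1 = 12, pos_y_1 = 8.5, pos_z_1 = 12, pos_x_2 = 2, pos_y_2 = 6.5, pos_z_2 = 13.5, pos_x_3 = 4.5, pos_y_3 = 9.5, pos_z_3 = 9, height_3 = 3, pos_x_4 = 10, pos_y_4 = 9, pos_z_4 = 8, radius_4 = 2.5, pos_x_5 = 4.5, pos_y_5 = 9.5, pos_z_5 = 7, width_5 = 3, depth_5 = 3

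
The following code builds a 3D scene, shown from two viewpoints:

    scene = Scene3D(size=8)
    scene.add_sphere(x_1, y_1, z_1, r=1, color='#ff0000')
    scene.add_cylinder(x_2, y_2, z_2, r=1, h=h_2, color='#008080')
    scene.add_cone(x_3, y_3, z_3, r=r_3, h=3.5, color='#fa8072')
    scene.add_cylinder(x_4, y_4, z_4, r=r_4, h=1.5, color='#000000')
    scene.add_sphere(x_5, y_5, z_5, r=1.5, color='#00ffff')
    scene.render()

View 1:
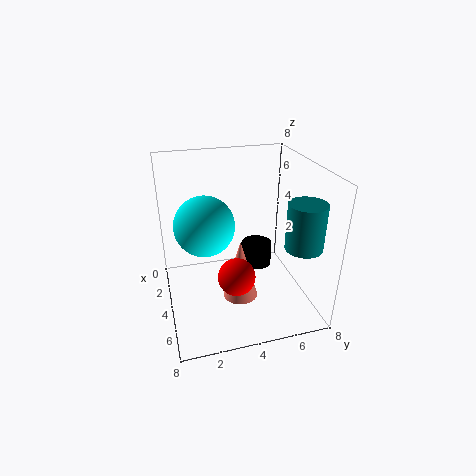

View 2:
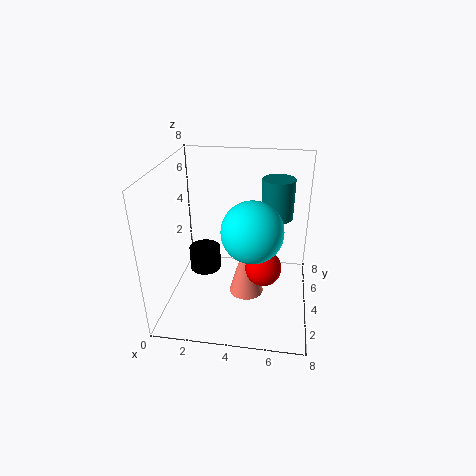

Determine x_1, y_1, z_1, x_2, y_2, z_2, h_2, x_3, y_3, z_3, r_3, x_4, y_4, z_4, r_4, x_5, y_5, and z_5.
x_1 = 5.5, y_1 = 3.5, z_1 = 2.5, x_2 = 6, y_2 = 7, z_2 = 4, h_2 = 2.5, x_3 = 4.5, y_3 = 4, z_3 = 0.5, r_3 = 1, x_4 = 1.5, y_4 = 6, z_4 = 0.5, r_4 = 1, x_5 = 5, y_5 = 2, z_5 = 5.5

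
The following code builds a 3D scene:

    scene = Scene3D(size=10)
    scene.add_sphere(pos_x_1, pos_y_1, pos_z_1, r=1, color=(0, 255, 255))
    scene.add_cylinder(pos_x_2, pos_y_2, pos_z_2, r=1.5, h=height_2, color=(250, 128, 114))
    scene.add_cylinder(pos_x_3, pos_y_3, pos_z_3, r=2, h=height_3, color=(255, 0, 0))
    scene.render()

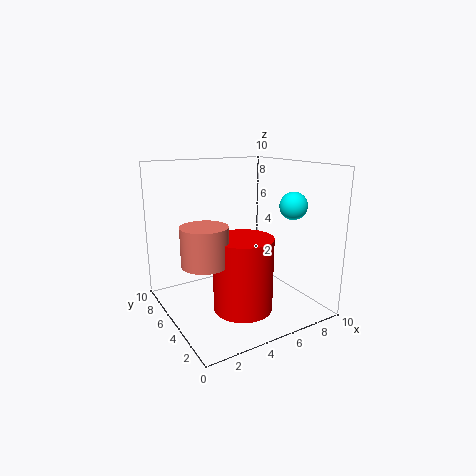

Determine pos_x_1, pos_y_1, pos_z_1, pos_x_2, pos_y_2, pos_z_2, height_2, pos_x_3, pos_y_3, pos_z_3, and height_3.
pos_x_1 = 9
pos_y_1 = 4
pos_z_1 = 7
pos_x_2 = 2
pos_y_2 = 4
pos_z_2 = 4
height_2 = 2.5
pos_x_3 = 4.5
pos_y_3 = 3.5
pos_z_3 = 0.5
height_3 = 5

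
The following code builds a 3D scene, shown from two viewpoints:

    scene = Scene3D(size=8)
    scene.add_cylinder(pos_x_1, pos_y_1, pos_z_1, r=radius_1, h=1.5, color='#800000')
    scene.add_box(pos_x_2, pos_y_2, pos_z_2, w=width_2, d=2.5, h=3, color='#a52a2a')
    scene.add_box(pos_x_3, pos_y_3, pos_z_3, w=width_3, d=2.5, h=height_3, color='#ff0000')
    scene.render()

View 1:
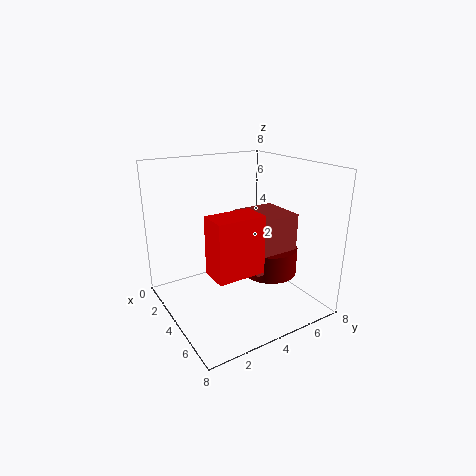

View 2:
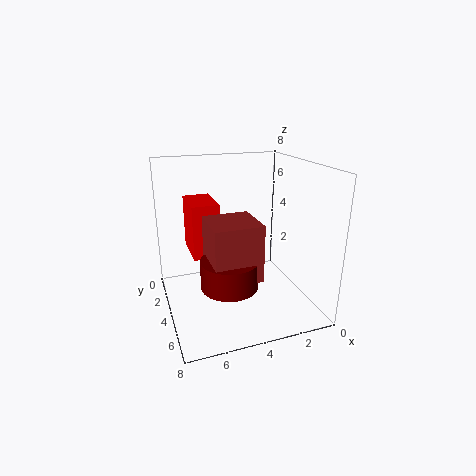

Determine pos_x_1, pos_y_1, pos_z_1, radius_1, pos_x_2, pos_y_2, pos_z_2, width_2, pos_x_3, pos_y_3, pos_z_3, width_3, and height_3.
pos_x_1 = 5
pos_y_1 = 5.5
pos_z_1 = 2
radius_1 = 1.5
pos_x_2 = 3.5
pos_y_2 = 4
pos_z_2 = 2.5
width_2 = 2.5
pos_x_3 = 5
pos_y_3 = 1.5
pos_z_3 = 3
width_3 = 1.5
height_3 = 3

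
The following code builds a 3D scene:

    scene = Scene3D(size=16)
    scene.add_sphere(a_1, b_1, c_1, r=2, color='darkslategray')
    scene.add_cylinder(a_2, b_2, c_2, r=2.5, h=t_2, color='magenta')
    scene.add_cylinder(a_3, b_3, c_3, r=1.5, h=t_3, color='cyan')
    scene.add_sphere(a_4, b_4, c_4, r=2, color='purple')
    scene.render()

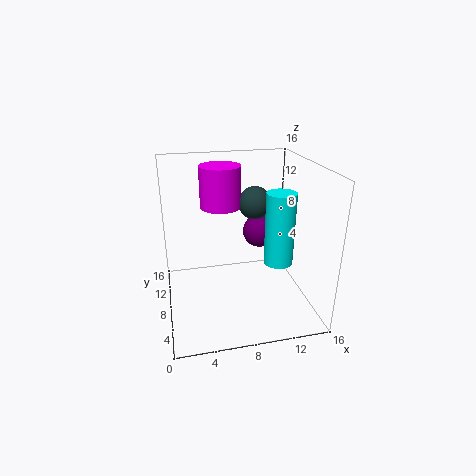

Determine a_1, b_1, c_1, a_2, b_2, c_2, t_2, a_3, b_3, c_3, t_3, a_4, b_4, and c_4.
a_1 = 11; b_1 = 12; c_1 = 10.5; a_2 = 7; b_2 = 13; c_2 = 10; t_2 = 5; a_3 = 11.5; b_3 = 4.5; c_3 = 6.5; t_3 = 7.5; a_4 = 11.5; b_4 = 11.5; c_4 = 7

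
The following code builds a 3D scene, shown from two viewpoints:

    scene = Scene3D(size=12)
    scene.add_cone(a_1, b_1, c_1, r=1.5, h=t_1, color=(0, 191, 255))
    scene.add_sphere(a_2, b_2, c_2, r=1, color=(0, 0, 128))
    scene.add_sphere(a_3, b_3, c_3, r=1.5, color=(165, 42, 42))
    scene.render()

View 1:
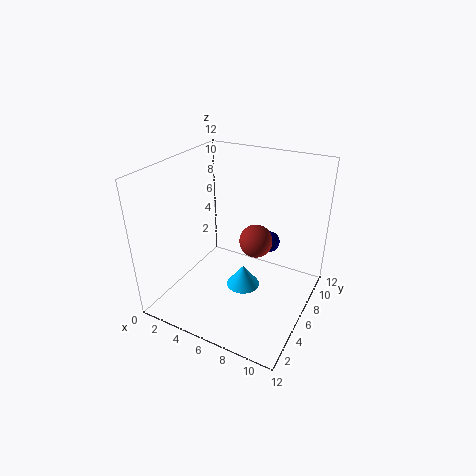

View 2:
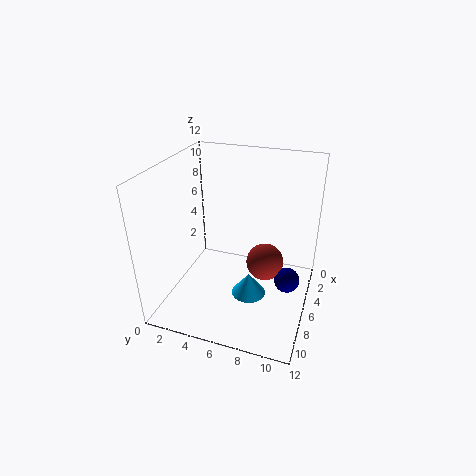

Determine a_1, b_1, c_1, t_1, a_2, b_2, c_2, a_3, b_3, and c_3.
a_1 = 6
b_1 = 7
c_1 = 0.5
t_1 = 2
a_2 = 7
b_2 = 10.5
c_2 = 3.5
a_3 = 6.5
b_3 = 8.5
c_3 = 4.5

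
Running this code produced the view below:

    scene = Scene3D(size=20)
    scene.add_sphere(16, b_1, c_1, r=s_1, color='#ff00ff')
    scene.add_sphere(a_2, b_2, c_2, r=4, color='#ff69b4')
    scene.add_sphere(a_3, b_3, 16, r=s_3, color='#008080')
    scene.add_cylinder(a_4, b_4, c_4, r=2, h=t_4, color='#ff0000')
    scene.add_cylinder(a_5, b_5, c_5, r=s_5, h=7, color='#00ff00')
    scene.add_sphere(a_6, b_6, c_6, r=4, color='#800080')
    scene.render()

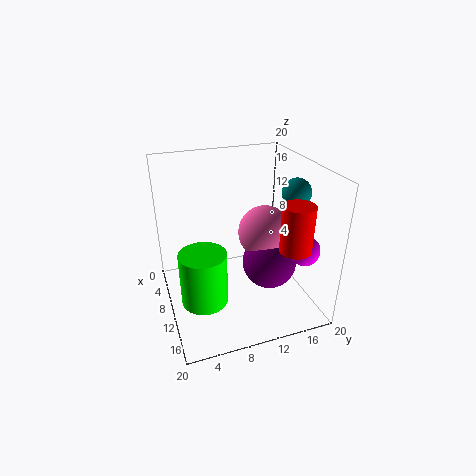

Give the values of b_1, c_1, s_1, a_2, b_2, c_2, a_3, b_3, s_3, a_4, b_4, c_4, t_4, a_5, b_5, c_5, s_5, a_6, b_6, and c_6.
b_1 = 17, c_1 = 10, s_1 = 2, a_2 = 8, b_2 = 15, c_2 = 9, a_3 = 11, b_3 = 18, s_3 = 2, a_4 = 17, b_4 = 15, c_4 = 11, t_4 = 6, a_5 = 14, b_5 = 4, c_5 = 4, s_5 = 3, a_6 = 10, b_6 = 15, c_6 = 5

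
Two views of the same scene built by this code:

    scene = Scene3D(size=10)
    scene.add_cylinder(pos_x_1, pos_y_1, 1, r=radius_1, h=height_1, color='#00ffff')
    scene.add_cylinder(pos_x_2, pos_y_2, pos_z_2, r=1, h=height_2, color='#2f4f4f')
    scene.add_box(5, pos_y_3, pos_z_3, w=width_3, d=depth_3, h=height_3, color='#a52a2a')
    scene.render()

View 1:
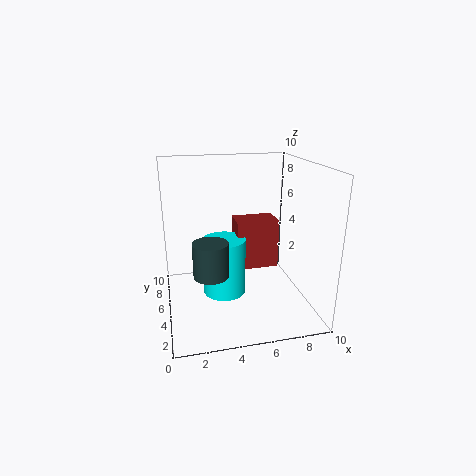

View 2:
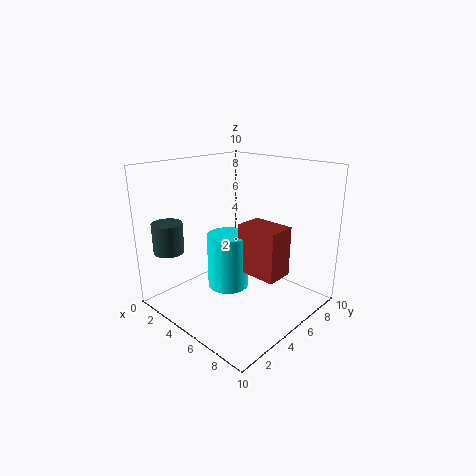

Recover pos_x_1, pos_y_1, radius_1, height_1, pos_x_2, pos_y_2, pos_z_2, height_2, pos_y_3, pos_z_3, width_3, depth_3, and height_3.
pos_x_1 = 4; pos_y_1 = 5; radius_1 = 1.5; height_1 = 4; pos_x_2 = 2.5; pos_y_2 = 1; pos_z_2 = 4.5; height_2 = 2; pos_y_3 = 5; pos_z_3 = 2.5; width_3 = 3; depth_3 = 2; height_3 = 3.5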